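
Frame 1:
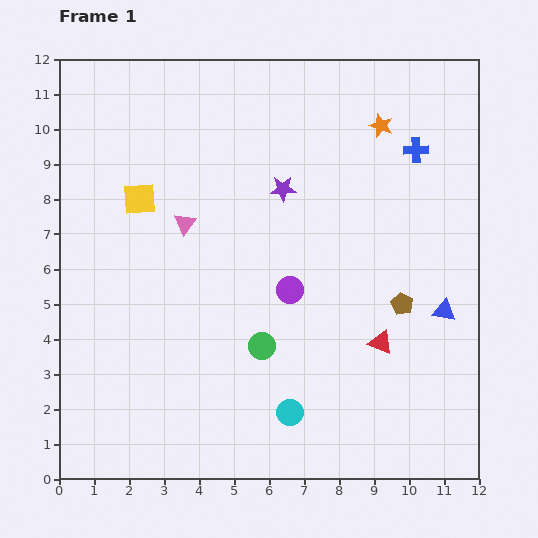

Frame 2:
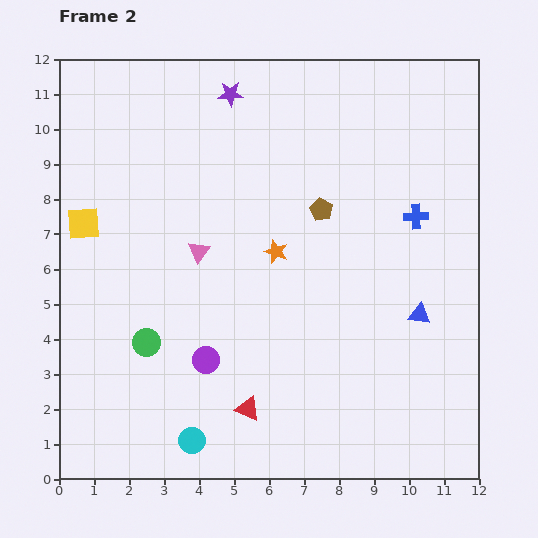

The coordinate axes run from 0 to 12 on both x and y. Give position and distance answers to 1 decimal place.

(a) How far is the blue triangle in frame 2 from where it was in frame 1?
0.7

The blue triangle moved from (11.0, 4.8) to (10.3, 4.7), a distance of √(0.7² + 0.1²) ≈ 0.7.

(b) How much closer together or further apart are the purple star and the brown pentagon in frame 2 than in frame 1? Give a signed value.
-0.5

Distance in frame 1: 4.7. Distance in frame 2: 4.2.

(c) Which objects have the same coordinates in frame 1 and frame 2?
none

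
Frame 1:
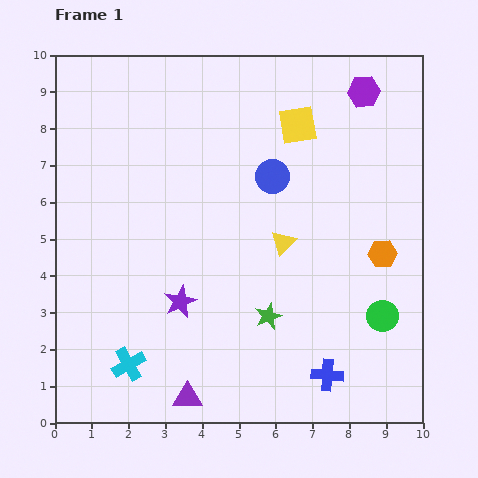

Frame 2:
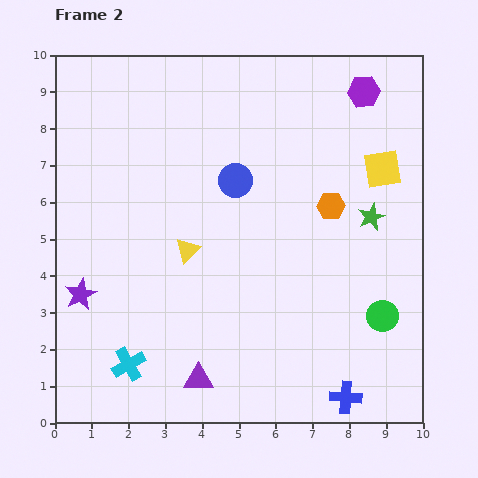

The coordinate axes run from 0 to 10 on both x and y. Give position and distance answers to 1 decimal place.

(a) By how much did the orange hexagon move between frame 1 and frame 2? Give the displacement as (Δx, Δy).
(-1.4, 1.3)

The orange hexagon was at (8.9, 4.6) in frame 1 and (7.5, 5.9) in frame 2.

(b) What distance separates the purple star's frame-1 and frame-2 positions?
2.7

The purple star moved from (3.4, 3.3) to (0.7, 3.5), a distance of √(2.7² + 0.2²) ≈ 2.7.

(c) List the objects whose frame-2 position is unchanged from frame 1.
the green circle, the cyan cross, the purple hexagon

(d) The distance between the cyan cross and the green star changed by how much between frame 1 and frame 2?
+3.7

Distance in frame 1: 4.0. Distance in frame 2: 7.7.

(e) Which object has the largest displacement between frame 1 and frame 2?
the green star

(moved 3.9; next 2.7)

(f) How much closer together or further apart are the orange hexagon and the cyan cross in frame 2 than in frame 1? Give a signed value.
-0.5

Distance in frame 1: 7.5. Distance in frame 2: 7.0.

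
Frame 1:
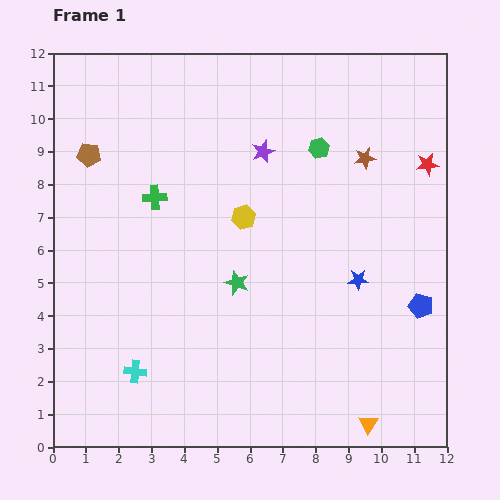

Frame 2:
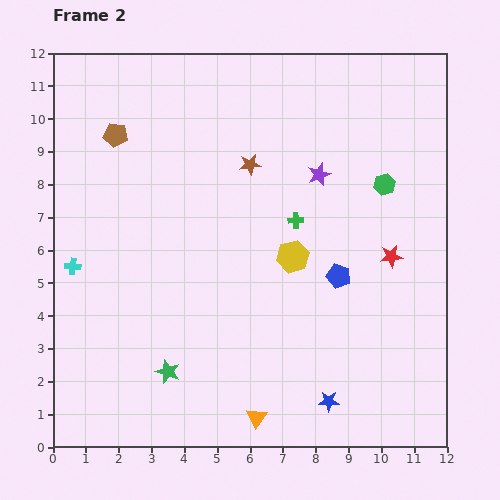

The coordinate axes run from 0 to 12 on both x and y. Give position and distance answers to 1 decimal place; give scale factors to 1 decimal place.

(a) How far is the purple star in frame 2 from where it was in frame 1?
1.8

The purple star moved from (6.4, 9.0) to (8.1, 8.3), a distance of √(1.7² + 0.7²) ≈ 1.8.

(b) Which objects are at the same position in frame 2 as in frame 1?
none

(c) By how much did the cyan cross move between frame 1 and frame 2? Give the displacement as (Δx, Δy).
(-1.9, 3.2)

The cyan cross was at (2.5, 2.3) in frame 1 and (0.6, 5.5) in frame 2.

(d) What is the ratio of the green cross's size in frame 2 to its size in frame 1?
0.6×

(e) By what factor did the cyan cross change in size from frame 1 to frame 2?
0.7×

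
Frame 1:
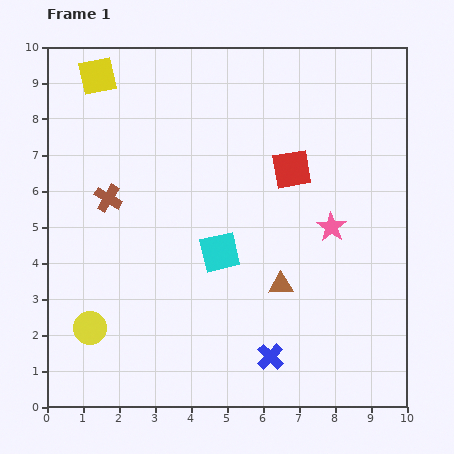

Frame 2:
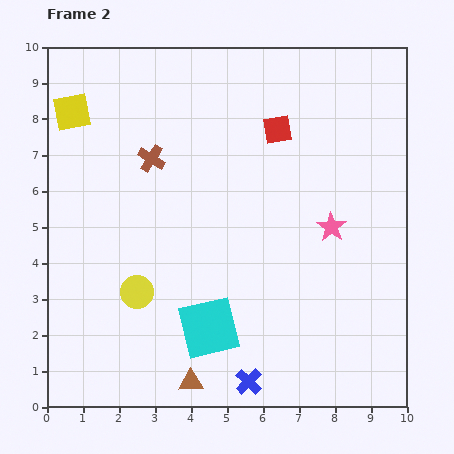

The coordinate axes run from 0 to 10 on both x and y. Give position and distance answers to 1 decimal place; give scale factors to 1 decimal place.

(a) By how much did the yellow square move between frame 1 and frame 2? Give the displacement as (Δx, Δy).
(-0.7, -1.0)

The yellow square was at (1.4, 9.2) in frame 1 and (0.7, 8.2) in frame 2.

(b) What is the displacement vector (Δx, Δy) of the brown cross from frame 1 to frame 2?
(1.2, 1.1)

The brown cross was at (1.7, 5.8) in frame 1 and (2.9, 6.9) in frame 2.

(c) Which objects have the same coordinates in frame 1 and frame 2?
the pink star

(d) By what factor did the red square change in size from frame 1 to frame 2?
0.7×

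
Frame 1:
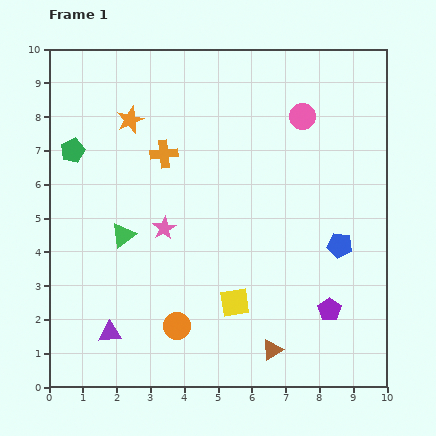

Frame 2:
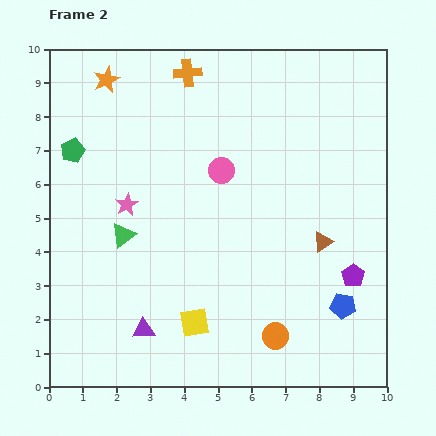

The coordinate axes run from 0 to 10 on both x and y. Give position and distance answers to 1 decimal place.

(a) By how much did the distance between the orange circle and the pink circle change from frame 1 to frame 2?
-2.0

Distance in frame 1: 7.2. Distance in frame 2: 5.2.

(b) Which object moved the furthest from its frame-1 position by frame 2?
the brown triangle

(moved 3.5; next 2.9)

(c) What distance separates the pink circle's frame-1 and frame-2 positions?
2.9

The pink circle moved from (7.5, 8.0) to (5.1, 6.4), a distance of √(2.4² + 1.6²) ≈ 2.9.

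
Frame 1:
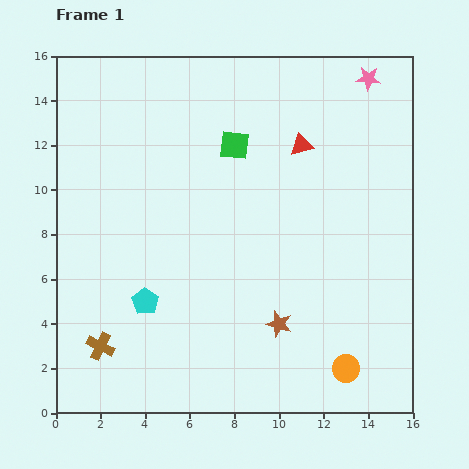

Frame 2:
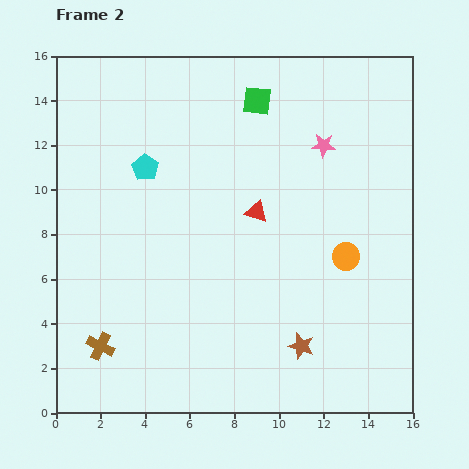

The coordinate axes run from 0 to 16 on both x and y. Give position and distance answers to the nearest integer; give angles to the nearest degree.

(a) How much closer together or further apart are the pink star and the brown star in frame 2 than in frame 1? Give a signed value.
-3

Distance in frame 1: 12. Distance in frame 2: 9.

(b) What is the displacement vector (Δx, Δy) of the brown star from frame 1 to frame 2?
(1, -1)

The brown star was at (10, 4) in frame 1 and (11, 3) in frame 2.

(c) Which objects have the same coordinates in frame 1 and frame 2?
the brown cross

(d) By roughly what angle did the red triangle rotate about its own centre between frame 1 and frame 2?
31° clockwise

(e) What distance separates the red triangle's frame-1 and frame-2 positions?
4

The red triangle moved from (11, 12) to (9, 9), a distance of √(2² + 3²) ≈ 4.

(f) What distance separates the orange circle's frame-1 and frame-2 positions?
5

The orange circle moved from (13, 2) to (13, 7), a distance of √(0² + 5²) ≈ 5.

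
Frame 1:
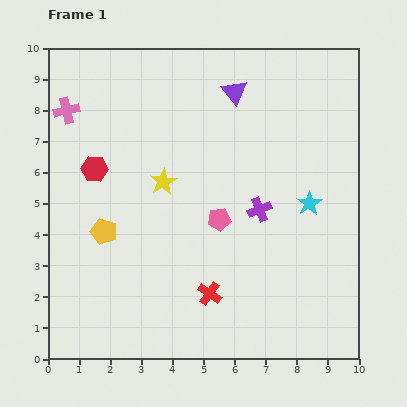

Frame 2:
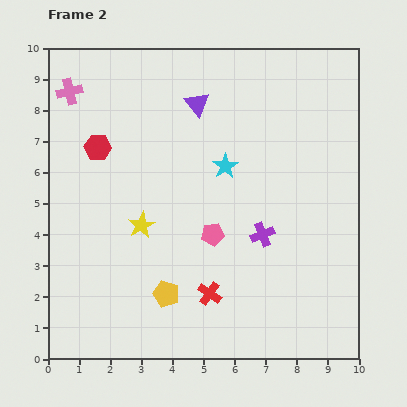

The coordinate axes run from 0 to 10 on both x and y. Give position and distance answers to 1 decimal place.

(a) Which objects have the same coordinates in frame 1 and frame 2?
the red cross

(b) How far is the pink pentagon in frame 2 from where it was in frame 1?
0.5

The pink pentagon moved from (5.5, 4.5) to (5.3, 4.0), a distance of √(0.2² + 0.5²) ≈ 0.5.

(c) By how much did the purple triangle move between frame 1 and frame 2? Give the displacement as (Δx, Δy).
(-1.2, -0.4)

The purple triangle was at (6.0, 8.6) in frame 1 and (4.8, 8.2) in frame 2.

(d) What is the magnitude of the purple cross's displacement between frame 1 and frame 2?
0.8

The purple cross moved from (6.8, 4.8) to (6.9, 4.0), a distance of √(0.1² + 0.8²) ≈ 0.8.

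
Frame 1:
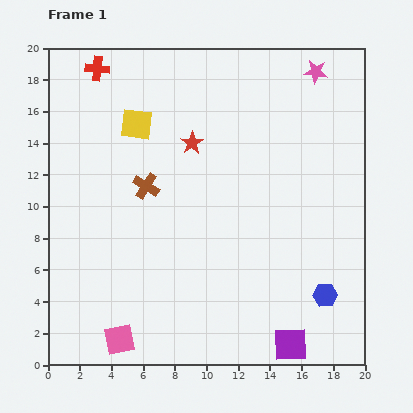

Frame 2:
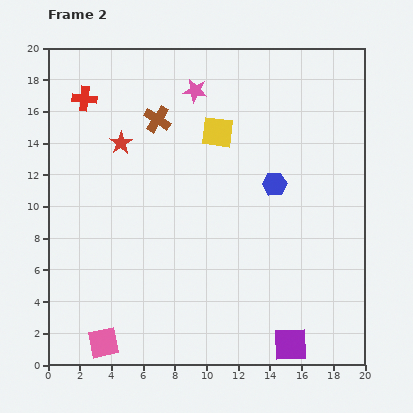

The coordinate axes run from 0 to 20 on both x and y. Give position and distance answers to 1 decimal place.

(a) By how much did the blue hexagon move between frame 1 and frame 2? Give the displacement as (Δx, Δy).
(-3.2, 7.0)

The blue hexagon was at (17.5, 4.4) in frame 1 and (14.3, 11.4) in frame 2.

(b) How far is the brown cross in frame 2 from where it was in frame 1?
4.3

The brown cross moved from (6.2, 11.3) to (6.9, 15.5), a distance of √(0.7² + 4.2²) ≈ 4.3.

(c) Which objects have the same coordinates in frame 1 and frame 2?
the purple square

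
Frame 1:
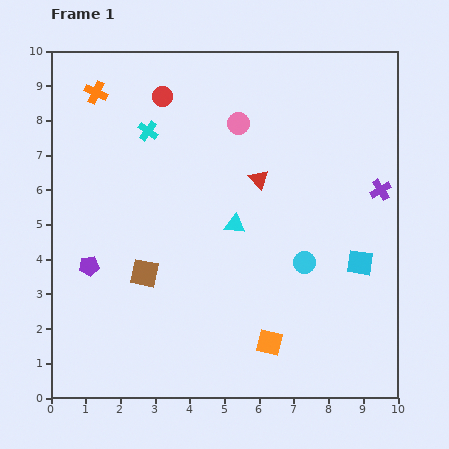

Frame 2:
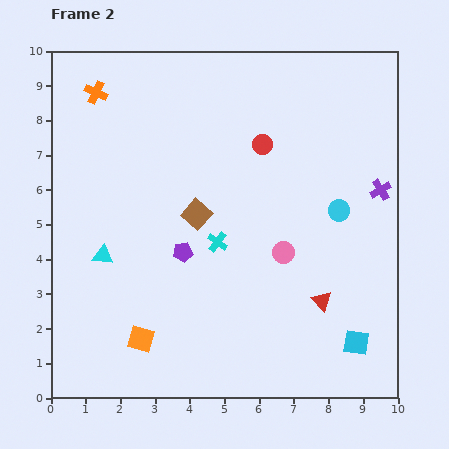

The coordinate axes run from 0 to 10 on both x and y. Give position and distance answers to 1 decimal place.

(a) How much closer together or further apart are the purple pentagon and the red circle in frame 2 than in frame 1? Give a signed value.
-1.4

Distance in frame 1: 5.3. Distance in frame 2: 3.9.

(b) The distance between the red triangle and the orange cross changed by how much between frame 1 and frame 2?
+3.5

Distance in frame 1: 5.3. Distance in frame 2: 8.8.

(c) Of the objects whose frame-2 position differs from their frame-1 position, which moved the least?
the cyan circle

(moved 1.8)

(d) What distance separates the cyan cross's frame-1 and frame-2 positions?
3.8

The cyan cross moved from (2.8, 7.7) to (4.8, 4.5), a distance of √(2.0² + 3.2²) ≈ 3.8.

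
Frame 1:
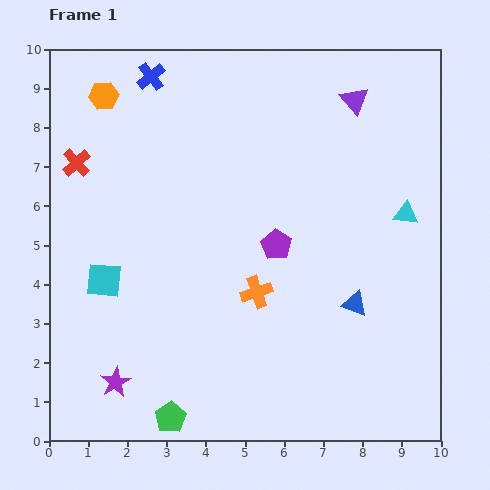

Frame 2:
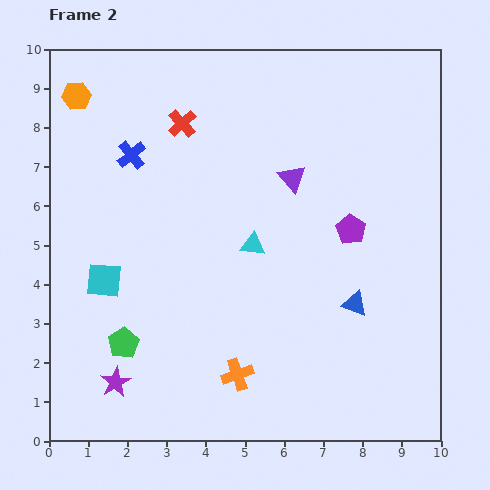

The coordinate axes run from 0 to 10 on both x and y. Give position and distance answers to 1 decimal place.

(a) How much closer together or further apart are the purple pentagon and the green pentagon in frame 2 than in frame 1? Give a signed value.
+1.3

Distance in frame 1: 5.2. Distance in frame 2: 6.5.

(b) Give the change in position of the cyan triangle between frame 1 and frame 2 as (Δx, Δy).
(-3.9, -0.8)

The cyan triangle was at (9.1, 5.8) in frame 1 and (5.2, 5.0) in frame 2.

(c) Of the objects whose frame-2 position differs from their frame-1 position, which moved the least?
the orange hexagon

(moved 0.7)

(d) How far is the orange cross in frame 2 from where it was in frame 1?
2.2

The orange cross moved from (5.3, 3.8) to (4.8, 1.7), a distance of √(0.5² + 2.1²) ≈ 2.2.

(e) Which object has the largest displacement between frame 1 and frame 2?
the cyan triangle

(moved 4.0; next 2.9)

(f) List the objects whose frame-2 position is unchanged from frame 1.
the blue triangle, the purple star, the cyan square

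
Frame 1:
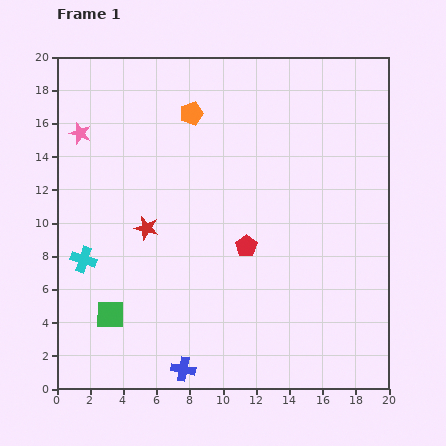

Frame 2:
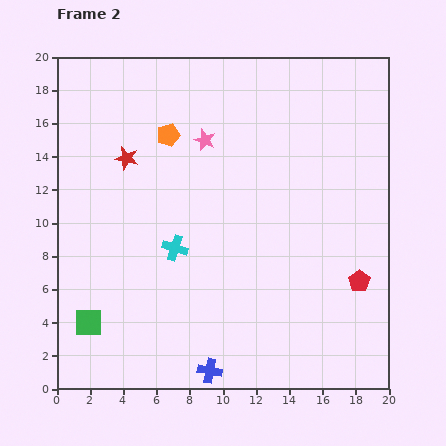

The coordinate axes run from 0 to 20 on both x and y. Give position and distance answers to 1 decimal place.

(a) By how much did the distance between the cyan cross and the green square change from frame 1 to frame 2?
+3.2

Distance in frame 1: 3.7. Distance in frame 2: 6.9.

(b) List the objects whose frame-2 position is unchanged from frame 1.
none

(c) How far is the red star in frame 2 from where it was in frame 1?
4.4

The red star moved from (5.4, 9.7) to (4.2, 13.9), a distance of √(1.2² + 4.2²) ≈ 4.4.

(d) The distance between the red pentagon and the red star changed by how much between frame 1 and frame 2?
+9.7

Distance in frame 1: 6.1. Distance in frame 2: 15.8.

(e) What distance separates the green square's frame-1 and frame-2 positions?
1.4

The green square moved from (3.2, 4.5) to (1.9, 4.0), a distance of √(1.3² + 0.5²) ≈ 1.4.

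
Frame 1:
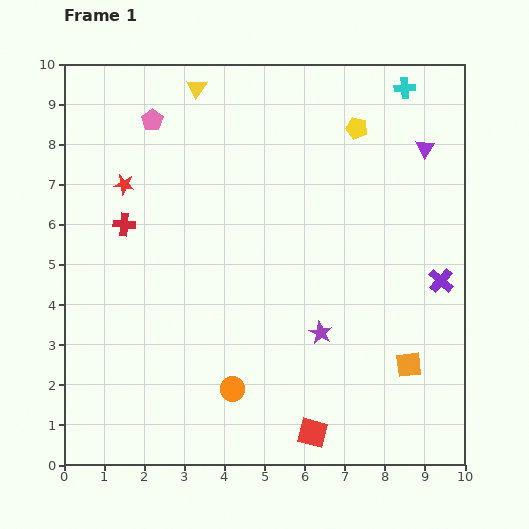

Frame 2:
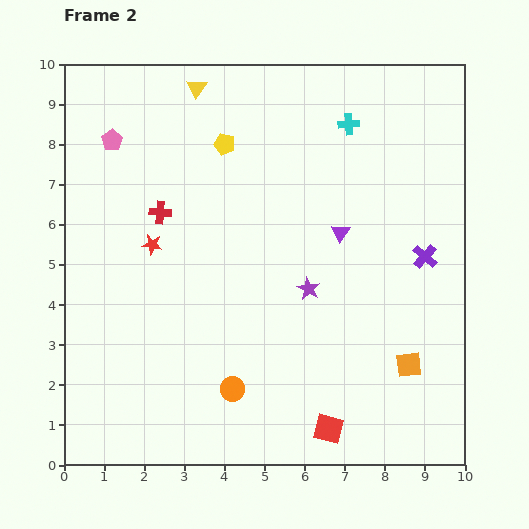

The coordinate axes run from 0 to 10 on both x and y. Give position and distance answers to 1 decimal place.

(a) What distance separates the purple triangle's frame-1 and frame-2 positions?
3.0

The purple triangle moved from (9.0, 7.9) to (6.9, 5.8), a distance of √(2.1² + 2.1²) ≈ 3.0.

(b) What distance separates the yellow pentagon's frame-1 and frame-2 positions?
3.3

The yellow pentagon moved from (7.3, 8.4) to (4.0, 8.0), a distance of √(3.3² + 0.4²) ≈ 3.3.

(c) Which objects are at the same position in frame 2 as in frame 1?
the orange circle, the yellow triangle, the orange square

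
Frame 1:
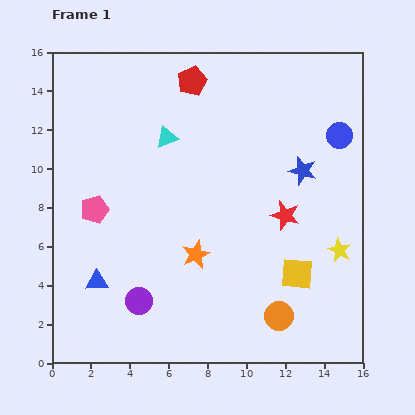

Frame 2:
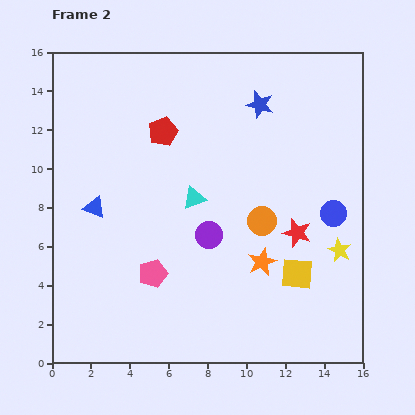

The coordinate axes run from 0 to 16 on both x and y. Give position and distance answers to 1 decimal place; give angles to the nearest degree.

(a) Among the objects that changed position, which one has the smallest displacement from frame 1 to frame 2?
the red star

(moved 1.1)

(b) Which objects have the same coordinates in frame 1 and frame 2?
the yellow square, the yellow star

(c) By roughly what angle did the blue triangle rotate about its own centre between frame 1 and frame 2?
23° clockwise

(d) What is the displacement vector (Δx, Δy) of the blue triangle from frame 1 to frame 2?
(-0.1, 3.8)

The blue triangle was at (2.3, 4.2) in frame 1 and (2.2, 8.0) in frame 2.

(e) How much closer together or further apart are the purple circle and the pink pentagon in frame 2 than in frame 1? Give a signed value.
-1.7

Distance in frame 1: 5.2. Distance in frame 2: 3.5.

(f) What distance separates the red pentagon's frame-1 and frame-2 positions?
3.0

The red pentagon moved from (7.2, 14.5) to (5.7, 11.9), a distance of √(1.5² + 2.6²) ≈ 3.0.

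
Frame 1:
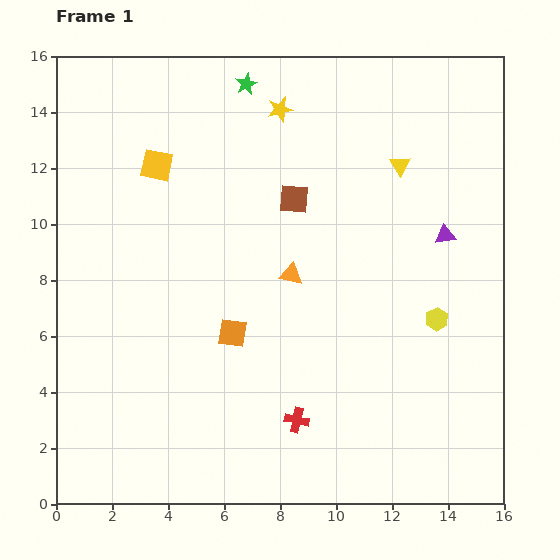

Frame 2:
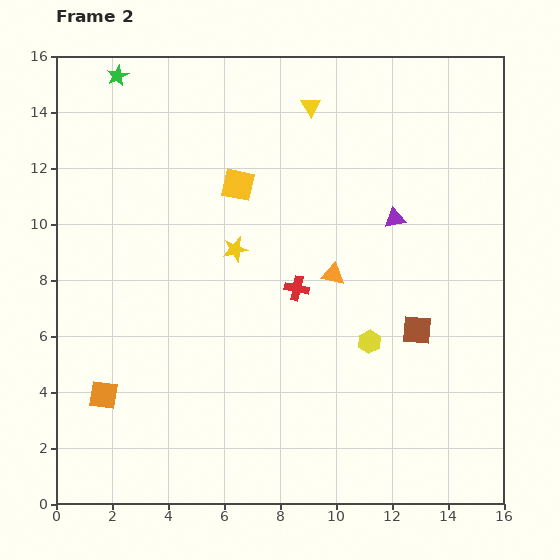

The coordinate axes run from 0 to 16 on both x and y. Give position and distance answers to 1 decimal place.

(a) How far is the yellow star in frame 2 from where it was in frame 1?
5.2

The yellow star moved from (8.0, 14.1) to (6.4, 9.1), a distance of √(1.6² + 5.0²) ≈ 5.2.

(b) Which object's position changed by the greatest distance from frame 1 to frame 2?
the brown square

(moved 6.4; next 5.2)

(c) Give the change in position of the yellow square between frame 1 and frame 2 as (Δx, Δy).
(2.9, -0.7)

The yellow square was at (3.6, 12.1) in frame 1 and (6.5, 11.4) in frame 2.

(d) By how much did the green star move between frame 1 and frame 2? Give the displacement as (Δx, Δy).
(-4.6, 0.3)

The green star was at (6.8, 15.0) in frame 1 and (2.2, 15.3) in frame 2.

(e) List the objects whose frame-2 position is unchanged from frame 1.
none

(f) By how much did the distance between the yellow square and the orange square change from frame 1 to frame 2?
+2.3

Distance in frame 1: 6.6. Distance in frame 2: 8.9.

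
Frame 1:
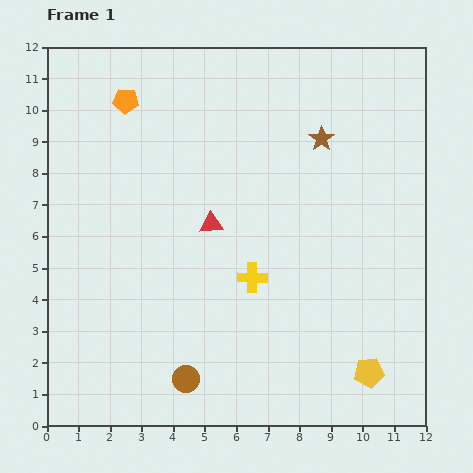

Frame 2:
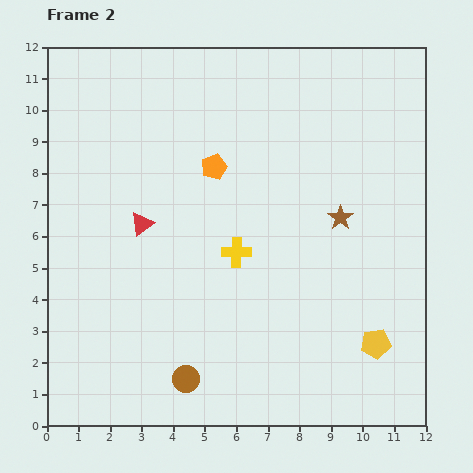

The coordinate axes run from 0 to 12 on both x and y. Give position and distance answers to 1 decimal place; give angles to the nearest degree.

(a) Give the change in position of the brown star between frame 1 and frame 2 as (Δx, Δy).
(0.6, -2.5)

The brown star was at (8.7, 9.1) in frame 1 and (9.3, 6.6) in frame 2.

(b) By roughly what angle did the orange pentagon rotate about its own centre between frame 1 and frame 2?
27° counter-clockwise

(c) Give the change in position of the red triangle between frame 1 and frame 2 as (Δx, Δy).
(-2.2, 0.0)

The red triangle was at (5.2, 6.4) in frame 1 and (3.0, 6.4) in frame 2.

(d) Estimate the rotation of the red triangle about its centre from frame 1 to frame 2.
33° counter-clockwise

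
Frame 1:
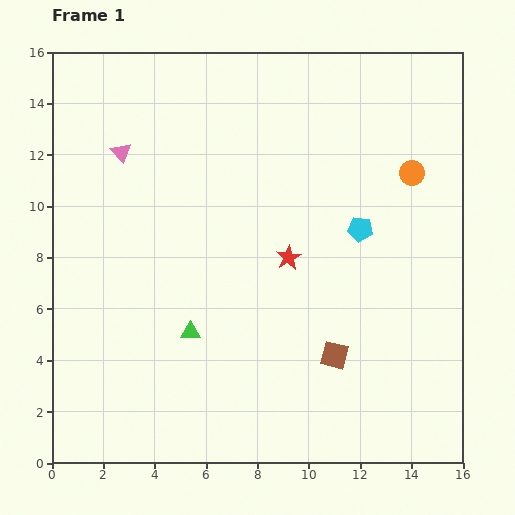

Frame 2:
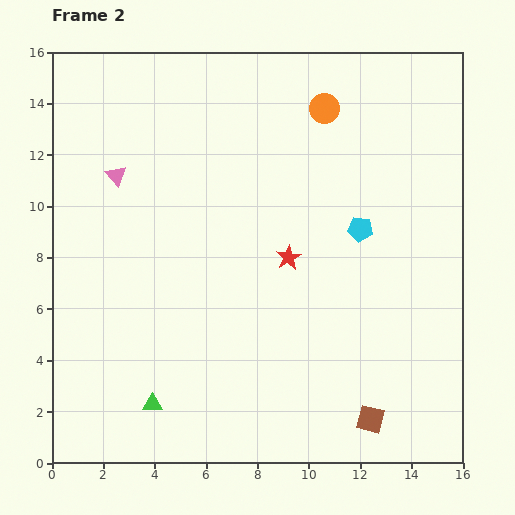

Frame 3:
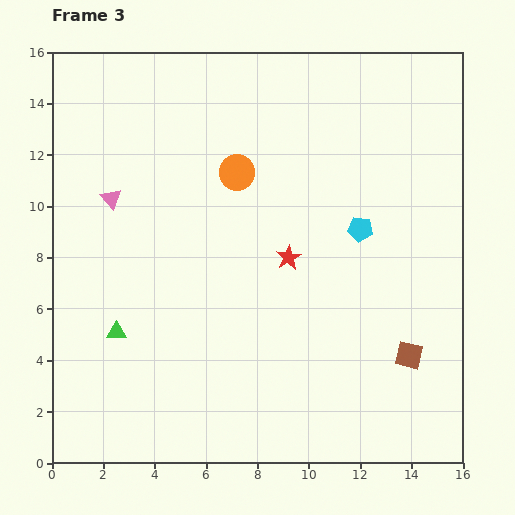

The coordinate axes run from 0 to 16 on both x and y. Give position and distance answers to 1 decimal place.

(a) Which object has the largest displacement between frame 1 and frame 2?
the orange circle

(moved 4.2; next 3.2)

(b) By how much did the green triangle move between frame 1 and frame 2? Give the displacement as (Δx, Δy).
(-1.5, -2.8)

The green triangle was at (5.4, 5.1) in frame 1 and (3.9, 2.3) in frame 2.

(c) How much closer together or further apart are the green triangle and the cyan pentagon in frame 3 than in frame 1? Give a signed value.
+2.6

Distance in frame 1: 7.7. Distance in frame 3: 10.3.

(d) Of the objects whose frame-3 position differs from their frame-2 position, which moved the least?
the pink triangle

(moved 0.9)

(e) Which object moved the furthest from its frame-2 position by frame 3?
the orange circle

(moved 4.2; next 3.1)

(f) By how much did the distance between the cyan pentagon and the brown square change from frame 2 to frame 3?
-2.1

Distance in frame 2: 7.4. Distance in frame 3: 5.3.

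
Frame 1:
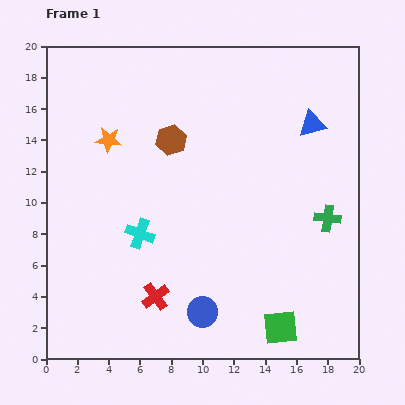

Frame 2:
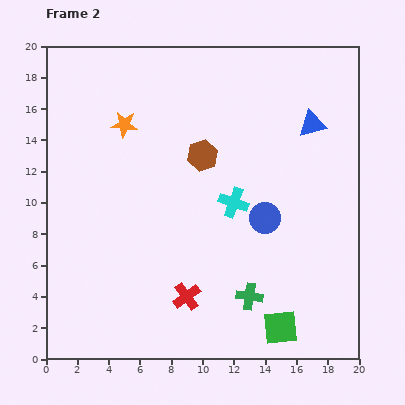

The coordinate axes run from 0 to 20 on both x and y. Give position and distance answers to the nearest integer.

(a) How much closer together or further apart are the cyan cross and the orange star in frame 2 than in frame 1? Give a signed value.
+3

Distance in frame 1: 6. Distance in frame 2: 9.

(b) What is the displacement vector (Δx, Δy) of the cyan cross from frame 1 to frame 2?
(6, 2)

The cyan cross was at (6, 8) in frame 1 and (12, 10) in frame 2.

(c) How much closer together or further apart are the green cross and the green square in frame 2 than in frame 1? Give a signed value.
-5

Distance in frame 1: 8. Distance in frame 2: 3.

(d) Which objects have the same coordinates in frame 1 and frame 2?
the green square, the blue triangle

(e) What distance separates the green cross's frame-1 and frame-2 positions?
7

The green cross moved from (18, 9) to (13, 4), a distance of √(5² + 5²) ≈ 7.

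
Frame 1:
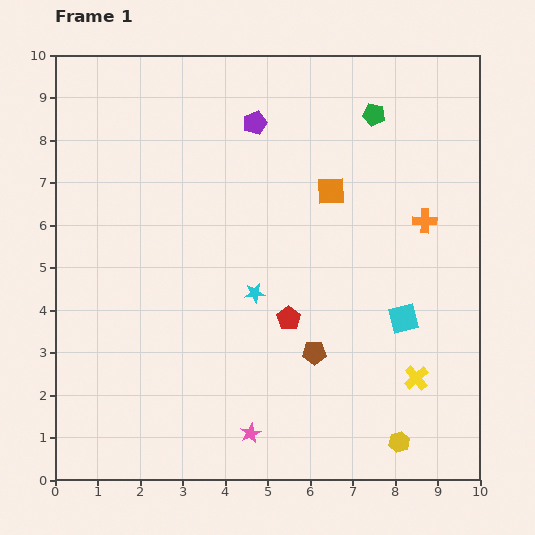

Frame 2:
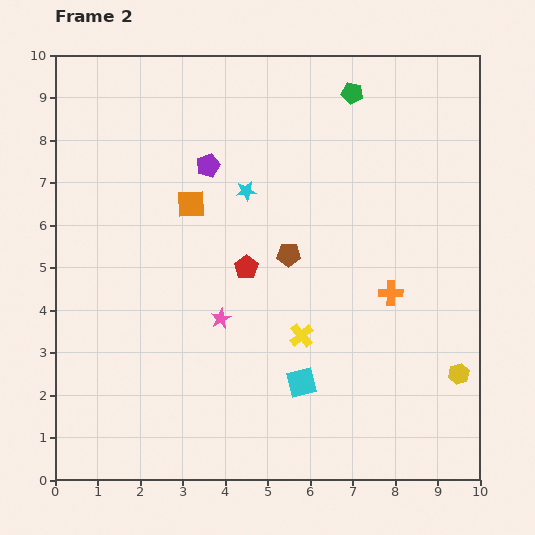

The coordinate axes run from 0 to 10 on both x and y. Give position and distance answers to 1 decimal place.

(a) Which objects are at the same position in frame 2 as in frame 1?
none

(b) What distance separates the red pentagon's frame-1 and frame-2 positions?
1.6

The red pentagon moved from (5.5, 3.8) to (4.5, 5.0), a distance of √(1.0² + 1.2²) ≈ 1.6.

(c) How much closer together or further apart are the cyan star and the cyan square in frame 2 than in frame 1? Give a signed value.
+1.1

Distance in frame 1: 3.6. Distance in frame 2: 4.7.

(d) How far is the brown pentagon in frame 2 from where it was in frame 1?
2.4

The brown pentagon moved from (6.1, 3.0) to (5.5, 5.3), a distance of √(0.6² + 2.3²) ≈ 2.4.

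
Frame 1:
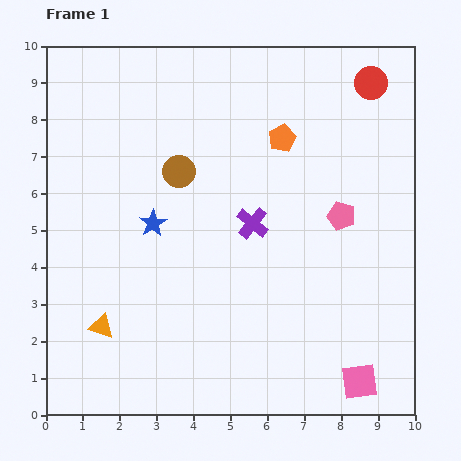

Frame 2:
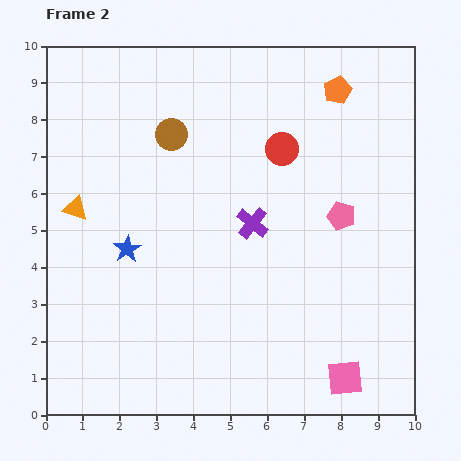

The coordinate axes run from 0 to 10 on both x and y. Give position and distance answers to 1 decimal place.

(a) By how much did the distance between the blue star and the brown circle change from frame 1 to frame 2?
+1.7

Distance in frame 1: 1.6. Distance in frame 2: 3.3.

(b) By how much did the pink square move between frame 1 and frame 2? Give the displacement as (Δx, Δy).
(-0.4, 0.1)

The pink square was at (8.5, 0.9) in frame 1 and (8.1, 1.0) in frame 2.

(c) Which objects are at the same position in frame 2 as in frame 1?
the purple cross, the pink pentagon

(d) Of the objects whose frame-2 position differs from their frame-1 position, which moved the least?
the pink square

(moved 0.4)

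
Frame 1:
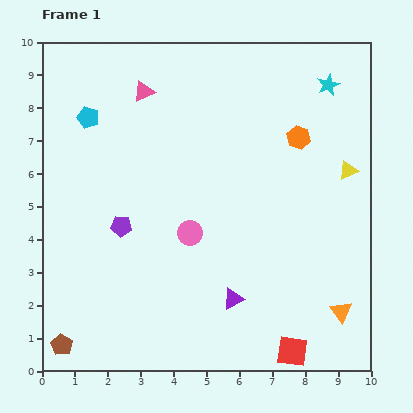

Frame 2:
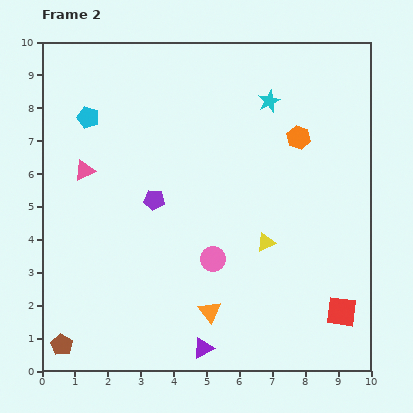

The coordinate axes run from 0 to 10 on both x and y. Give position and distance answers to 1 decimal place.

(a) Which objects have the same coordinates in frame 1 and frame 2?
the cyan pentagon, the orange hexagon, the brown pentagon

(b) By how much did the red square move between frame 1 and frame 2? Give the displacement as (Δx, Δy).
(1.5, 1.2)

The red square was at (7.6, 0.6) in frame 1 and (9.1, 1.8) in frame 2.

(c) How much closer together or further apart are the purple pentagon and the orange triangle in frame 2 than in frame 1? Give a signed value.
-3.4

Distance in frame 1: 7.2. Distance in frame 2: 3.8.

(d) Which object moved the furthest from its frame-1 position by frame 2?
the orange triangle

(moved 4.0; next 3.3)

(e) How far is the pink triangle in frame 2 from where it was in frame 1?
3.0

The pink triangle moved from (3.1, 8.5) to (1.3, 6.1), a distance of √(1.8² + 2.4²) ≈ 3.0.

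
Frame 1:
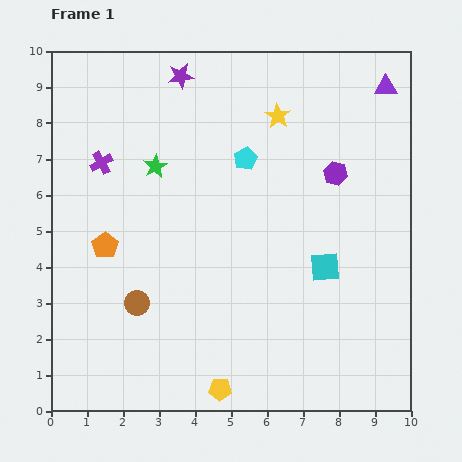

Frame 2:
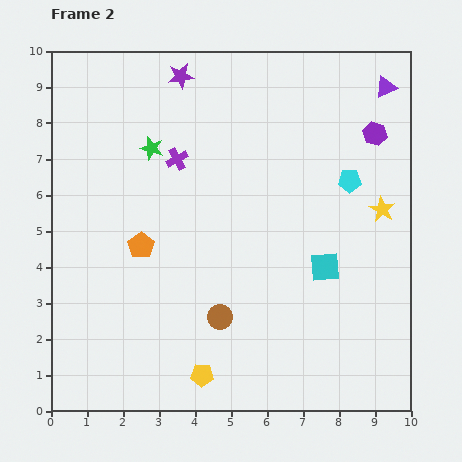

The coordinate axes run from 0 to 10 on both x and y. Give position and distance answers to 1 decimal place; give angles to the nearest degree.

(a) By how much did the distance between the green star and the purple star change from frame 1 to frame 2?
-0.4

Distance in frame 1: 2.6. Distance in frame 2: 2.2.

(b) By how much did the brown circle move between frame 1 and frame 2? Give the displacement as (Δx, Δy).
(2.3, -0.4)

The brown circle was at (2.4, 3.0) in frame 1 and (4.7, 2.6) in frame 2.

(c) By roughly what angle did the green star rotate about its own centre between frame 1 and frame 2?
27° counter-clockwise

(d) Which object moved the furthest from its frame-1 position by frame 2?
the yellow star

(moved 3.9; next 3.0)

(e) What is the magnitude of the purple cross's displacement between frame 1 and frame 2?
2.1

The purple cross moved from (1.4, 6.9) to (3.5, 7.0), a distance of √(2.1² + 0.1²) ≈ 2.1.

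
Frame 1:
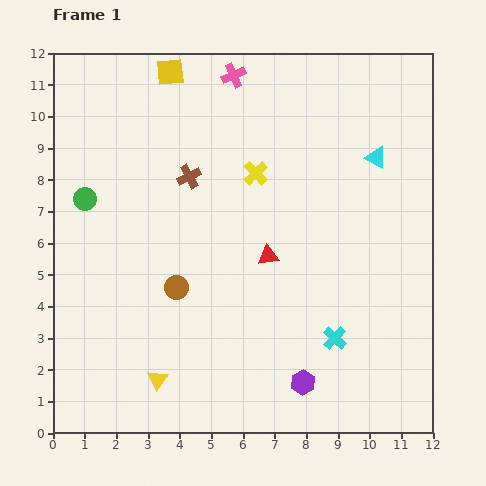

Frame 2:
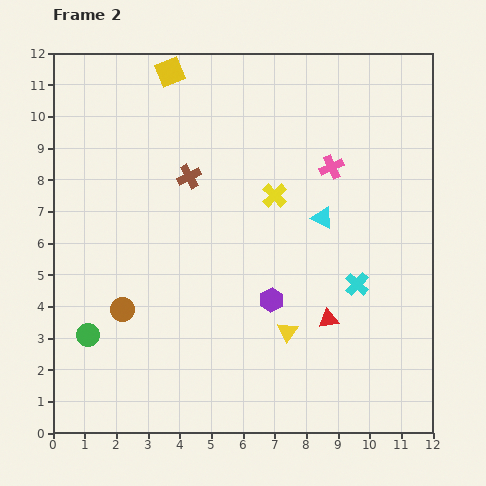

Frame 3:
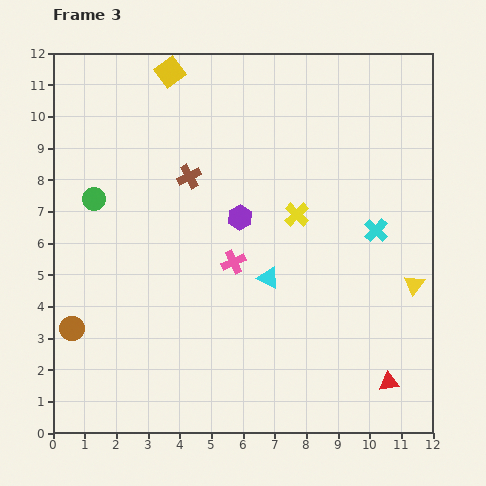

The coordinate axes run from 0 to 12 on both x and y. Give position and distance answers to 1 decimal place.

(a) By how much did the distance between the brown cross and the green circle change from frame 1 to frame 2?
+2.5

Distance in frame 1: 3.4. Distance in frame 2: 5.9.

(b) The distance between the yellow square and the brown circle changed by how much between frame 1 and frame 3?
+1.9

Distance in frame 1: 6.8. Distance in frame 3: 8.7.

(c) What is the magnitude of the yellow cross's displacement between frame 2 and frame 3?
0.9

The yellow cross moved from (7.0, 7.5) to (7.7, 6.9), a distance of √(0.7² + 0.6²) ≈ 0.9.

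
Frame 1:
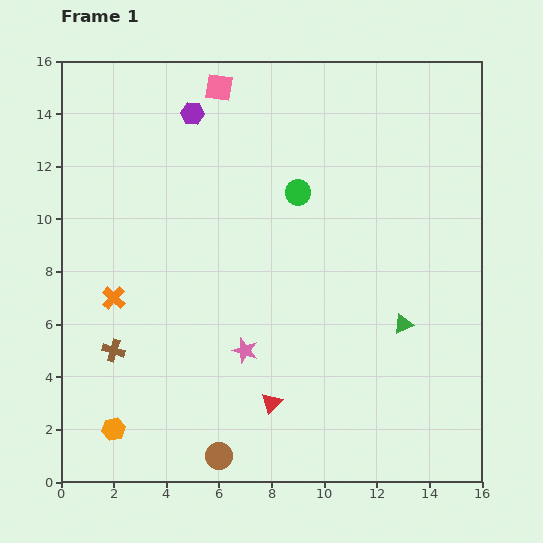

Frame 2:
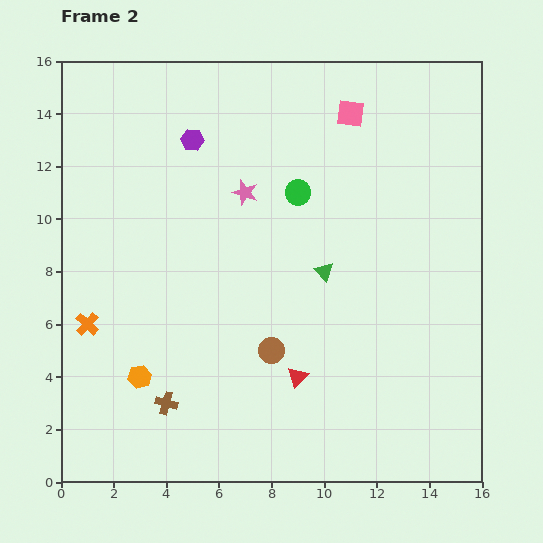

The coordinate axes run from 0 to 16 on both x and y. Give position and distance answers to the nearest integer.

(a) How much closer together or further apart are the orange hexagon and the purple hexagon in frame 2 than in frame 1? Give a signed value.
-3

Distance in frame 1: 12. Distance in frame 2: 9.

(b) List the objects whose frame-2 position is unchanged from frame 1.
the green circle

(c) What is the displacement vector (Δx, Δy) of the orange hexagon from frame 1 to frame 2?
(1, 2)

The orange hexagon was at (2, 2) in frame 1 and (3, 4) in frame 2.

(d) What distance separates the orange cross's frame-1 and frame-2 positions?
1

The orange cross moved from (2, 7) to (1, 6), a distance of √(1² + 1²) ≈ 1.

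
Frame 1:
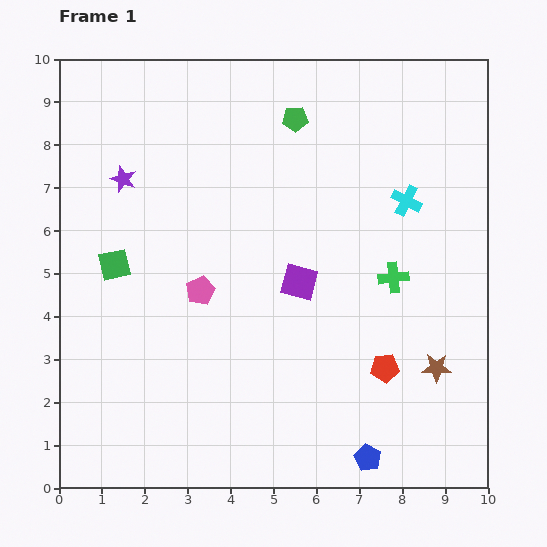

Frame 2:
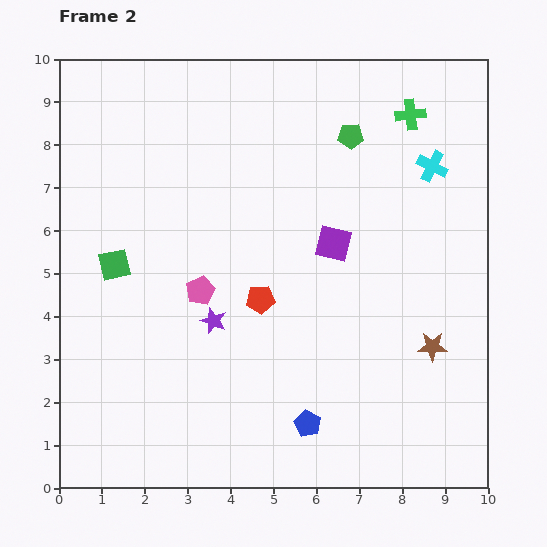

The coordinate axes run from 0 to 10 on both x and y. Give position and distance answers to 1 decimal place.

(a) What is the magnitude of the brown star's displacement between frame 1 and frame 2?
0.5

The brown star moved from (8.8, 2.8) to (8.7, 3.3), a distance of √(0.1² + 0.5²) ≈ 0.5.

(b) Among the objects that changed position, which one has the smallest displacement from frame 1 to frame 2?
the brown star

(moved 0.5)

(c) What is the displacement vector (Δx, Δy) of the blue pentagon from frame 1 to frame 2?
(-1.4, 0.8)

The blue pentagon was at (7.2, 0.7) in frame 1 and (5.8, 1.5) in frame 2.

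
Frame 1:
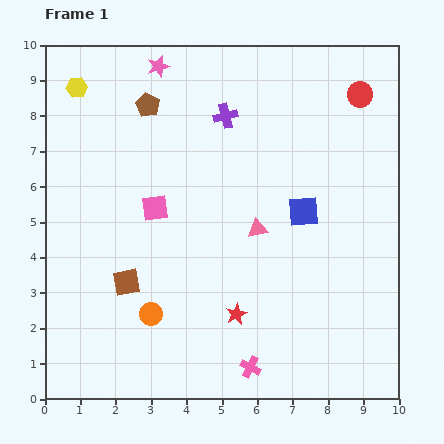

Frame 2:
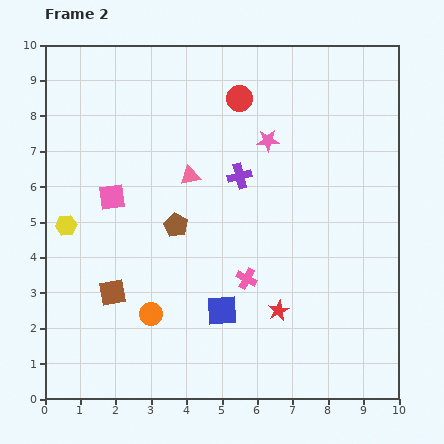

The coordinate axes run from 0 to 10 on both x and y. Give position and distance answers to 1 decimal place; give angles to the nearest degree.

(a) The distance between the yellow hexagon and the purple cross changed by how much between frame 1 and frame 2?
+0.8

Distance in frame 1: 4.3. Distance in frame 2: 5.1.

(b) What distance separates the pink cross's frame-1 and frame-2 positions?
2.5

The pink cross moved from (5.8, 0.9) to (5.7, 3.4), a distance of √(0.1² + 2.5²) ≈ 2.5.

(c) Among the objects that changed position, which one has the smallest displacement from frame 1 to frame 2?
the brown square

(moved 0.5)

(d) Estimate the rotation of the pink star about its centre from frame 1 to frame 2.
15° clockwise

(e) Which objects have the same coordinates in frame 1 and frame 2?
the orange circle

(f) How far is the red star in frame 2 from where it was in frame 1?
1.2

The red star moved from (5.4, 2.4) to (6.6, 2.5), a distance of √(1.2² + 0.1²) ≈ 1.2.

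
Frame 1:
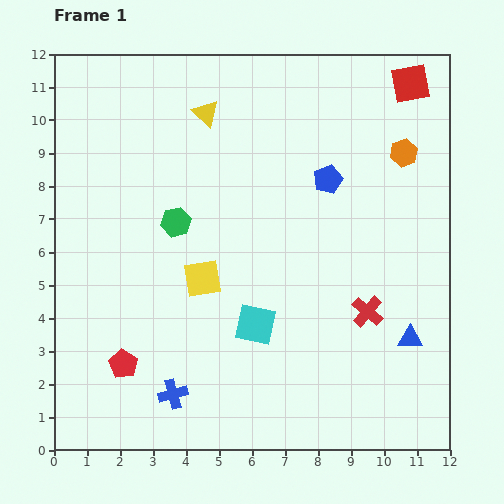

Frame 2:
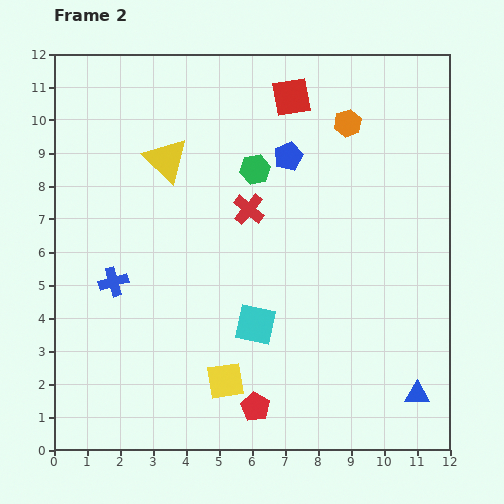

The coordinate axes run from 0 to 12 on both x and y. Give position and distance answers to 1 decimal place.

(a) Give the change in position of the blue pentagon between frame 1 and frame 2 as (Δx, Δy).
(-1.2, 0.7)

The blue pentagon was at (8.3, 8.2) in frame 1 and (7.1, 8.9) in frame 2.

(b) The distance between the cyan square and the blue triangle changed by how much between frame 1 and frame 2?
+0.6

Distance in frame 1: 4.7. Distance in frame 2: 5.3.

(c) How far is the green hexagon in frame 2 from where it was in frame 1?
2.9

The green hexagon moved from (3.7, 6.9) to (6.1, 8.5), a distance of √(2.4² + 1.6²) ≈ 2.9.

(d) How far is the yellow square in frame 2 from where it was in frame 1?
3.2

The yellow square moved from (4.5, 5.2) to (5.2, 2.1), a distance of √(0.7² + 3.1²) ≈ 3.2.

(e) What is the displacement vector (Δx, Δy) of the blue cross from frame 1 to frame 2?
(-1.8, 3.4)

The blue cross was at (3.6, 1.7) in frame 1 and (1.8, 5.1) in frame 2.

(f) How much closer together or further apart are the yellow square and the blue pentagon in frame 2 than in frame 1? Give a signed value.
+2.3

Distance in frame 1: 4.8. Distance in frame 2: 7.1.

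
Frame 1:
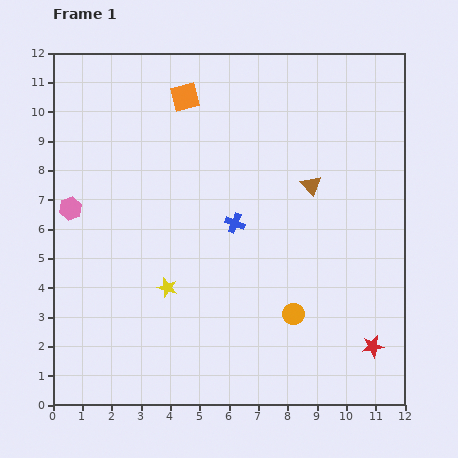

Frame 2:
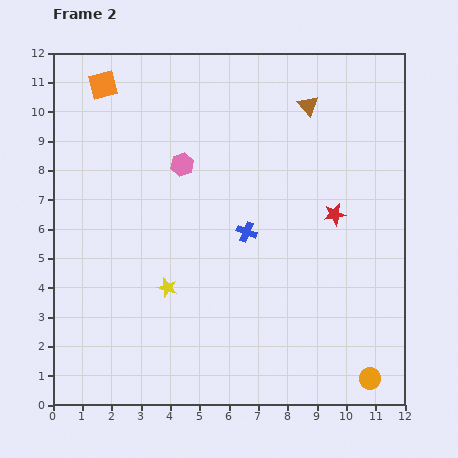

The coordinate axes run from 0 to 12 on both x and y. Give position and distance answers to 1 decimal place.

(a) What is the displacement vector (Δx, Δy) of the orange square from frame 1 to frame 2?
(-2.8, 0.4)

The orange square was at (4.5, 10.5) in frame 1 and (1.7, 10.9) in frame 2.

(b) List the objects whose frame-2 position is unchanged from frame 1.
the yellow star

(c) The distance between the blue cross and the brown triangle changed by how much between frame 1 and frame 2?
+1.9

Distance in frame 1: 2.9. Distance in frame 2: 4.8.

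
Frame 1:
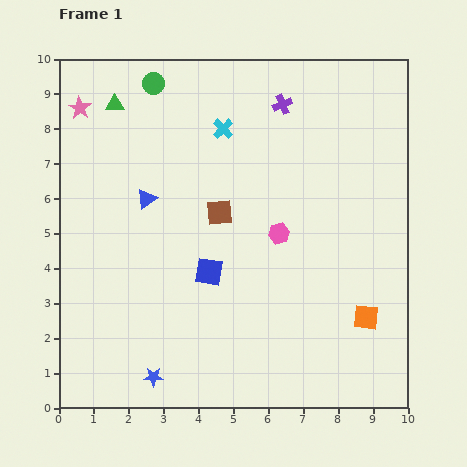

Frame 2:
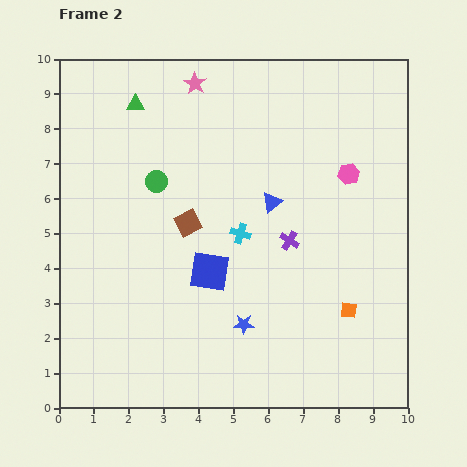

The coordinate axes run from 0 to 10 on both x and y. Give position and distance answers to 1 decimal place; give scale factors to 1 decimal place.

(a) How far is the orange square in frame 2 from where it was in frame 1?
0.5

The orange square moved from (8.8, 2.6) to (8.3, 2.8), a distance of √(0.5² + 0.2²) ≈ 0.5.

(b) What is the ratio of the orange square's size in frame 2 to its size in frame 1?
0.6×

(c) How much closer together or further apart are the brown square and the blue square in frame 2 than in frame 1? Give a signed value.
-0.2

Distance in frame 1: 1.7. Distance in frame 2: 1.5.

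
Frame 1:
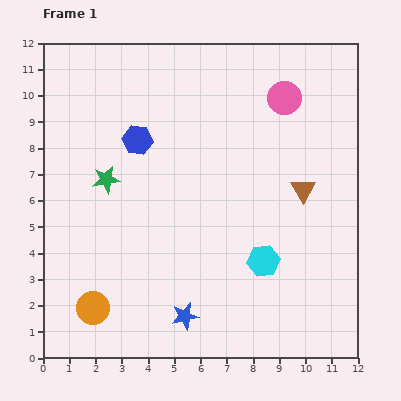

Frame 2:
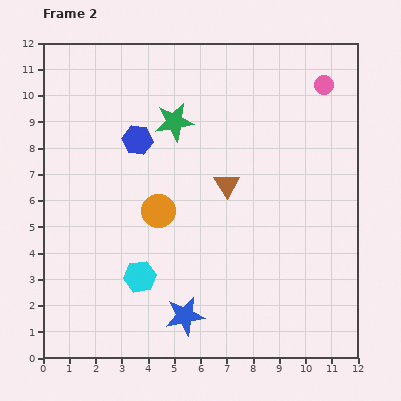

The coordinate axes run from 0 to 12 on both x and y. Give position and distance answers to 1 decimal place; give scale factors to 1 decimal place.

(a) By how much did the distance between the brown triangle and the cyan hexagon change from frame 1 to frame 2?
+1.7

Distance in frame 1: 3.1. Distance in frame 2: 4.8.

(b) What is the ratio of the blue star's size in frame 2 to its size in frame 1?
1.4×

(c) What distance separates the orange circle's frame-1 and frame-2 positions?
4.5

The orange circle moved from (1.9, 1.9) to (4.4, 5.6), a distance of √(2.5² + 3.7²) ≈ 4.5.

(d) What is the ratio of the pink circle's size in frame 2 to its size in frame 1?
0.6×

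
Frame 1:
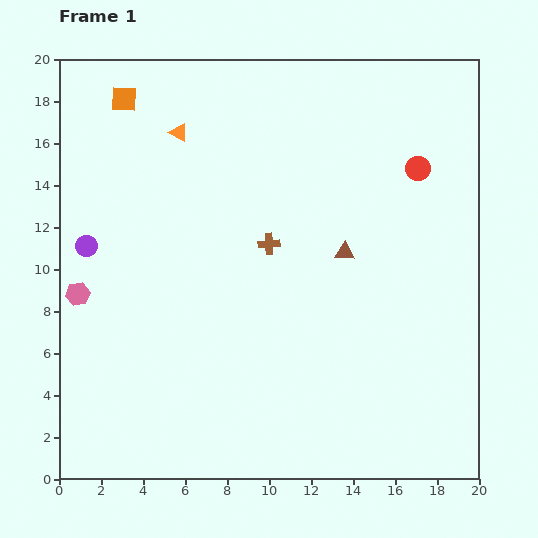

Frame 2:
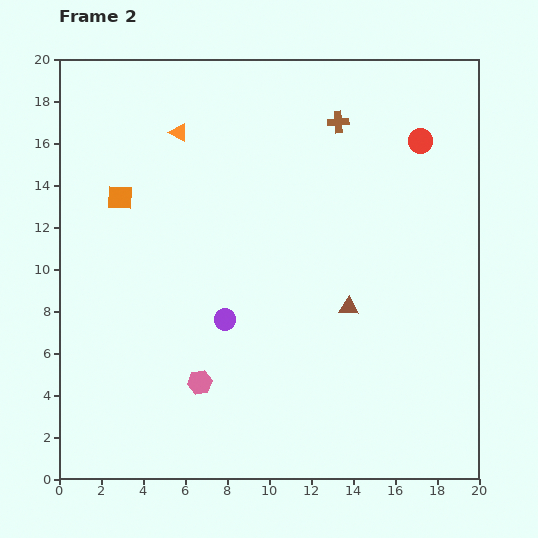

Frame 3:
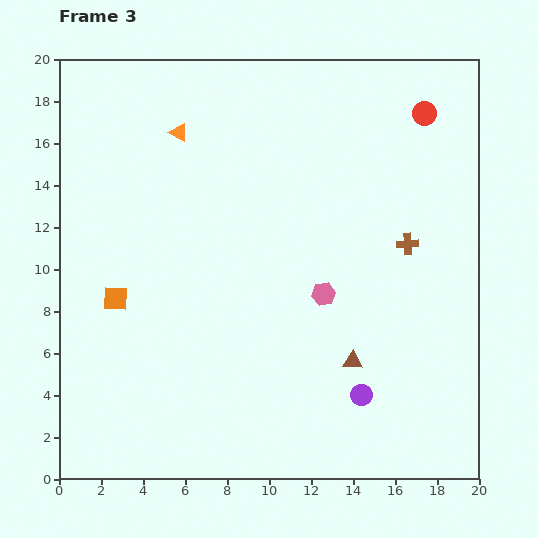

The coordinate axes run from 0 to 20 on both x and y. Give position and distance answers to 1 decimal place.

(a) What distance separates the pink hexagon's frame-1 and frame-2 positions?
7.2

The pink hexagon moved from (0.9, 8.8) to (6.7, 4.6), a distance of √(5.8² + 4.2²) ≈ 7.2.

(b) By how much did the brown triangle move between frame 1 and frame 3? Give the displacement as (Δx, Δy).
(0.4, -5.2)

The brown triangle was at (13.6, 10.8) in frame 1 and (14.0, 5.6) in frame 3.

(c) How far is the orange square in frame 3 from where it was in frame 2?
4.8

The orange square moved from (2.9, 13.4) to (2.7, 8.6), a distance of √(0.2² + 4.8²) ≈ 4.8.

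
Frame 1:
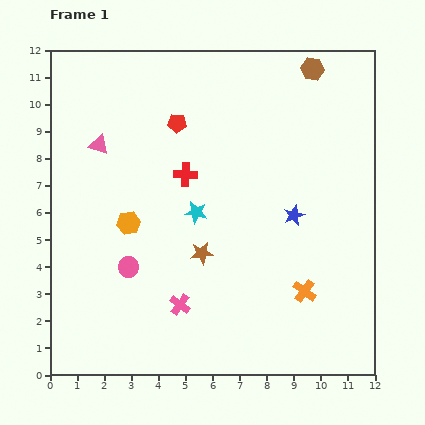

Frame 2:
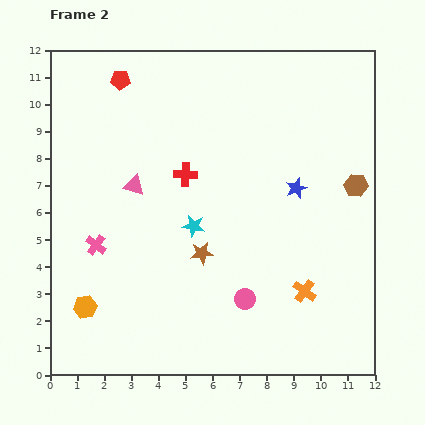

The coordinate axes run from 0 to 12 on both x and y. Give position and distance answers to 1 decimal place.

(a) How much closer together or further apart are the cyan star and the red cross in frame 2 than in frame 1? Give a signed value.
+0.4

Distance in frame 1: 1.5. Distance in frame 2: 1.9.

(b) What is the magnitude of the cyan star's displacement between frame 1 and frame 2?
0.5

The cyan star moved from (5.4, 6.0) to (5.3, 5.5), a distance of √(0.1² + 0.5²) ≈ 0.5.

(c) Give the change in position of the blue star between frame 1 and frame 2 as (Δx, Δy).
(0.1, 1.0)

The blue star was at (9.0, 5.9) in frame 1 and (9.1, 6.9) in frame 2.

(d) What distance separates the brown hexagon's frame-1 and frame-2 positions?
4.6

The brown hexagon moved from (9.7, 11.3) to (11.3, 7.0), a distance of √(1.6² + 4.3²) ≈ 4.6.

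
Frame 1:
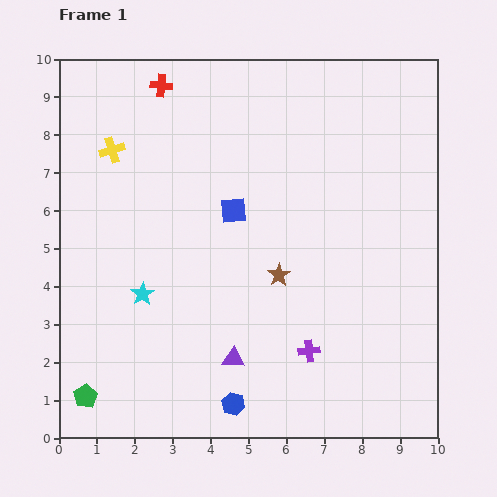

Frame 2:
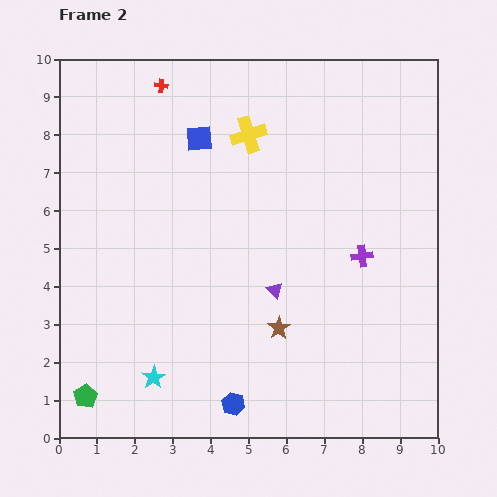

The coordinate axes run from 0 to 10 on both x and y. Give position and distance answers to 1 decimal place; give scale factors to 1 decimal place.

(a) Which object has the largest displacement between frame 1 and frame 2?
the yellow cross

(moved 3.6; next 2.9)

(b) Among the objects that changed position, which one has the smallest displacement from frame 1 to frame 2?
the brown star

(moved 1.4)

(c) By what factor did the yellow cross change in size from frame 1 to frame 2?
1.5×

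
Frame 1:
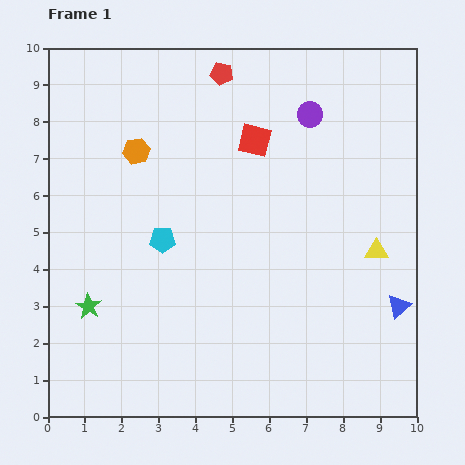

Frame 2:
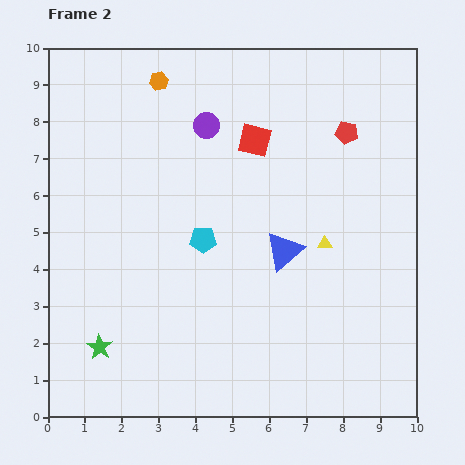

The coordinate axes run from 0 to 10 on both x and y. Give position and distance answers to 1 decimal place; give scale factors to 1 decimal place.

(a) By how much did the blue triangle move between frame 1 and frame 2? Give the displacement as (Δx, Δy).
(-3.1, 1.5)

The blue triangle was at (9.5, 3.0) in frame 1 and (6.4, 4.5) in frame 2.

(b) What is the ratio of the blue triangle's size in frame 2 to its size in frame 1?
1.7×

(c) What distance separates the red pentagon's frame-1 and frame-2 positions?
3.8

The red pentagon moved from (4.7, 9.3) to (8.1, 7.7), a distance of √(3.4² + 1.6²) ≈ 3.8.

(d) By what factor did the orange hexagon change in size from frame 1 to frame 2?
0.7×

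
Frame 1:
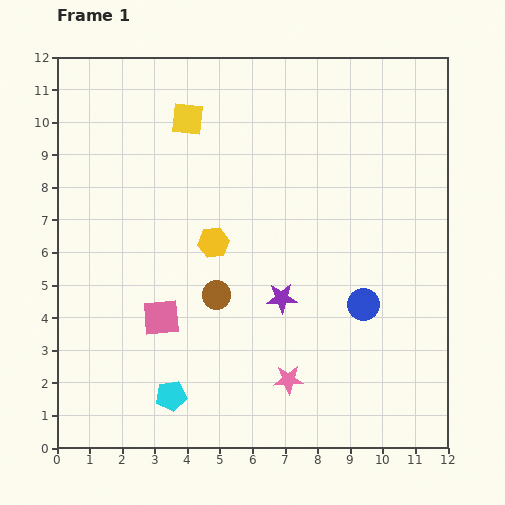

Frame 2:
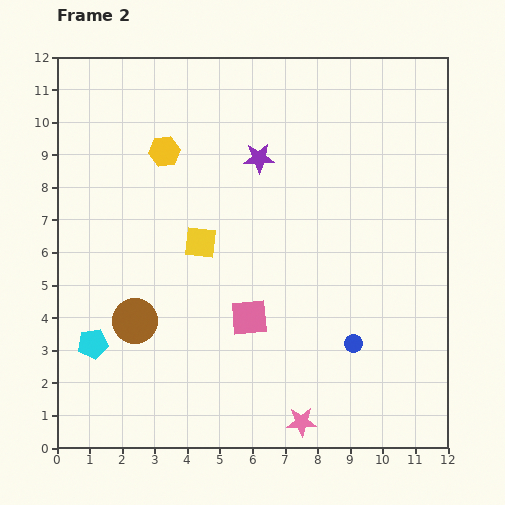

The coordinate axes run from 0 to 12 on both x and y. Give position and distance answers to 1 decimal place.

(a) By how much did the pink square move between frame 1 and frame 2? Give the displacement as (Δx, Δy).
(2.7, 0.0)

The pink square was at (3.2, 4.0) in frame 1 and (5.9, 4.0) in frame 2.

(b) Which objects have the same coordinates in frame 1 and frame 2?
none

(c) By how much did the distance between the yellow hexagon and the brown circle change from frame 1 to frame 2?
+3.7

Distance in frame 1: 1.6. Distance in frame 2: 5.3.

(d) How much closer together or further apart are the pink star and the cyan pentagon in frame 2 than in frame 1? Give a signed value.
+3.2

Distance in frame 1: 3.6. Distance in frame 2: 6.8.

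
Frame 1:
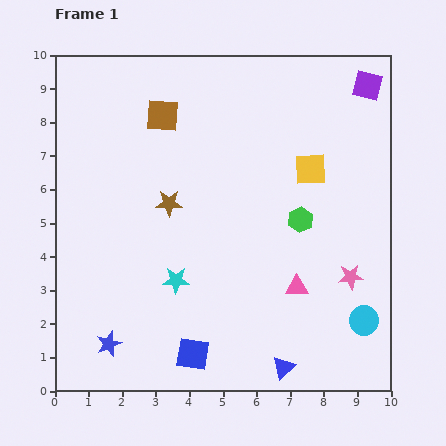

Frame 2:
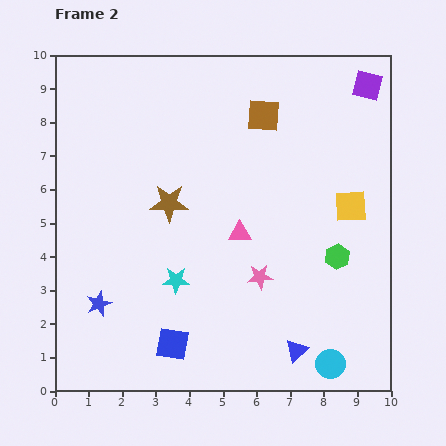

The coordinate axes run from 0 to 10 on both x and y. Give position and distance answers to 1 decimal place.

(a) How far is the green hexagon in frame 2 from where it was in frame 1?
1.6

The green hexagon moved from (7.3, 5.1) to (8.4, 4.0), a distance of √(1.1² + 1.1²) ≈ 1.6.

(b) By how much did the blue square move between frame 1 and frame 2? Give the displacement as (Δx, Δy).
(-0.6, 0.3)

The blue square was at (4.1, 1.1) in frame 1 and (3.5, 1.4) in frame 2.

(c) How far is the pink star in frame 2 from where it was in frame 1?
2.7

The pink star moved from (8.8, 3.4) to (6.1, 3.4), a distance of √(2.7² + 0.0²) ≈ 2.7.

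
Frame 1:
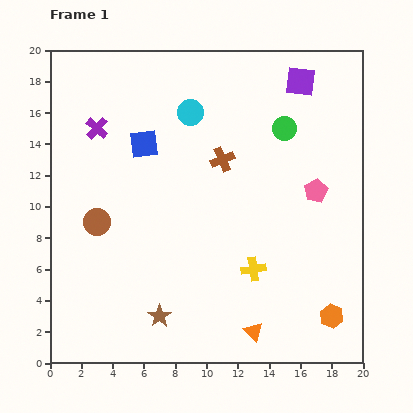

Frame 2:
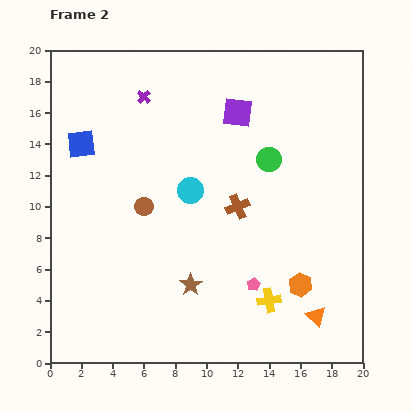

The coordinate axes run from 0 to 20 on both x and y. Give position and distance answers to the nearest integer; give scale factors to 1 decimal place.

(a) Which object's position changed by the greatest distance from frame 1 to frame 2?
the pink pentagon

(moved 7; next 5)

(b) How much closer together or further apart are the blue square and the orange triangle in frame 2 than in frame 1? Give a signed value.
+5

Distance in frame 1: 14. Distance in frame 2: 19.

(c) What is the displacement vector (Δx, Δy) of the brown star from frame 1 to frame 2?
(2, 2)

The brown star was at (7, 3) in frame 1 and (9, 5) in frame 2.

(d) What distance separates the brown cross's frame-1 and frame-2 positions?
3

The brown cross moved from (11, 13) to (12, 10), a distance of √(1² + 3²) ≈ 3.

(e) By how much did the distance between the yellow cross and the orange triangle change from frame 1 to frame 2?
-1

Distance in frame 1: 4. Distance in frame 2: 3.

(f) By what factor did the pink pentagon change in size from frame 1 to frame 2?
0.6×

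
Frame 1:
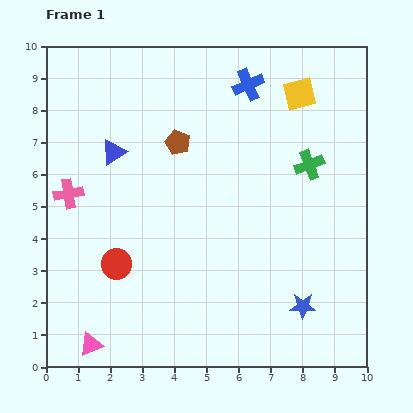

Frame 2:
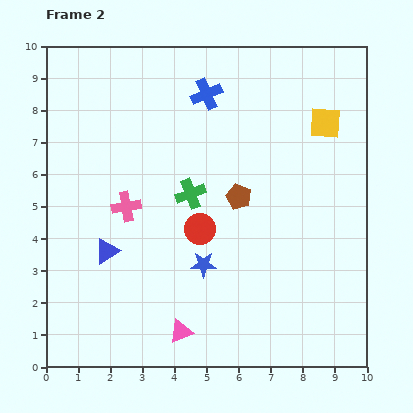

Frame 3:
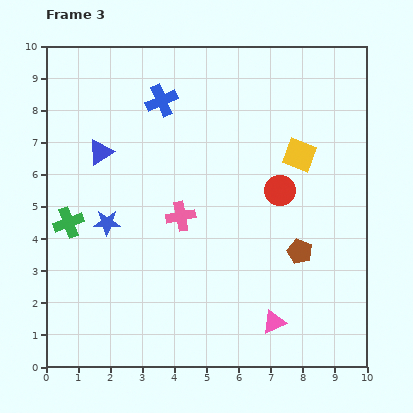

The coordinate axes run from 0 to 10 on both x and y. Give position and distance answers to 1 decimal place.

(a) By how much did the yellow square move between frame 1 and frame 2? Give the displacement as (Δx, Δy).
(0.8, -0.9)

The yellow square was at (7.9, 8.5) in frame 1 and (8.7, 7.6) in frame 2.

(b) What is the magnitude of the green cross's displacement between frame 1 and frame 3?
7.7

The green cross moved from (8.2, 6.3) to (0.7, 4.5), a distance of √(7.5² + 1.8²) ≈ 7.7.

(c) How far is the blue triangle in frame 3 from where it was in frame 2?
3.1

The blue triangle moved from (1.9, 3.6) to (1.7, 6.7), a distance of √(0.2² + 3.1²) ≈ 3.1.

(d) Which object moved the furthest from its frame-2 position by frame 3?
the green cross

(moved 3.9; next 3.3)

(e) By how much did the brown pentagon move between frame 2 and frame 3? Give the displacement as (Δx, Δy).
(1.9, -1.7)

The brown pentagon was at (6.0, 5.3) in frame 2 and (7.9, 3.6) in frame 3.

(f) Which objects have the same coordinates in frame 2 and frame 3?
none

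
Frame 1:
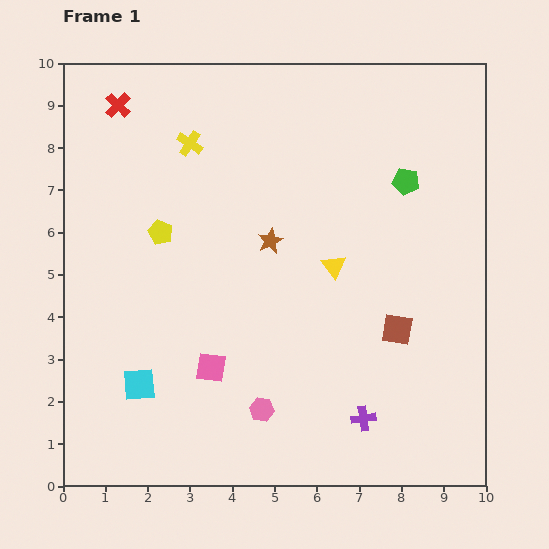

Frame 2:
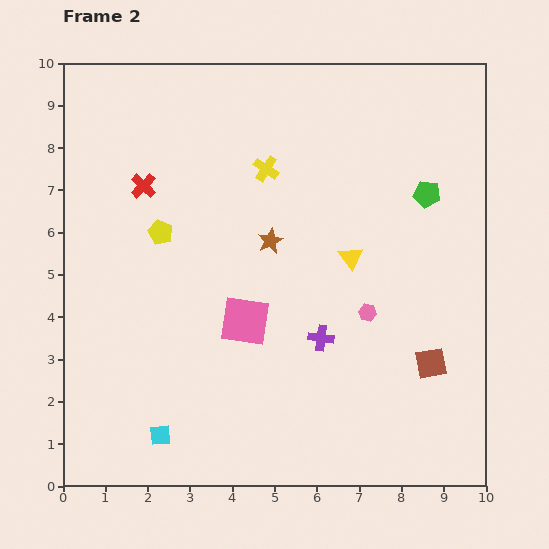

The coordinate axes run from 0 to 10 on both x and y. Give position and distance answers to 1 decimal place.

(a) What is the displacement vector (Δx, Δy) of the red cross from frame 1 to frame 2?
(0.6, -1.9)

The red cross was at (1.3, 9.0) in frame 1 and (1.9, 7.1) in frame 2.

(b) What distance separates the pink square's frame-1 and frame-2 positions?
1.4

The pink square moved from (3.5, 2.8) to (4.3, 3.9), a distance of √(0.8² + 1.1²) ≈ 1.4.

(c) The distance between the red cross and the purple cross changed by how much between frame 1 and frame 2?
-3.9

Distance in frame 1: 9.4. Distance in frame 2: 5.5.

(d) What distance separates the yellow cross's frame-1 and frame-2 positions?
1.9

The yellow cross moved from (3.0, 8.1) to (4.8, 7.5), a distance of √(1.8² + 0.6²) ≈ 1.9.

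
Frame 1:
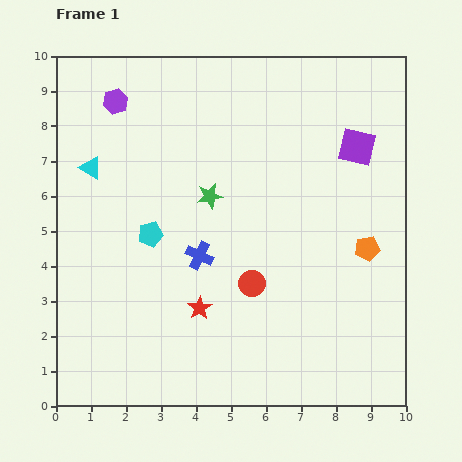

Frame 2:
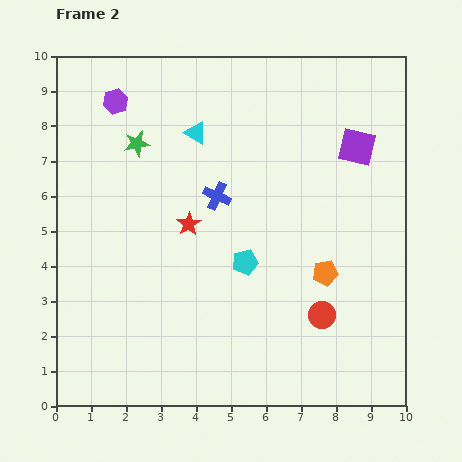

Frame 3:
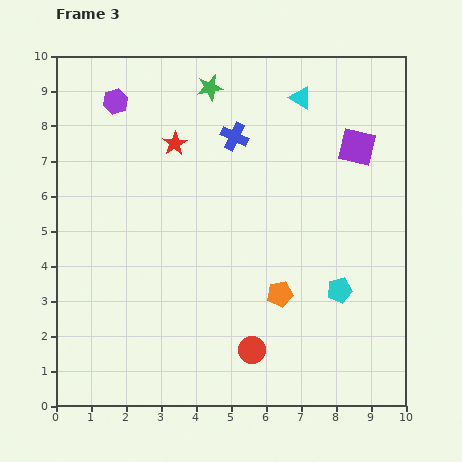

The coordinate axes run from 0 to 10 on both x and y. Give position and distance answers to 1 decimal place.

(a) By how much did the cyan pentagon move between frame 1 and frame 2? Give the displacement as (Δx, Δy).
(2.7, -0.8)

The cyan pentagon was at (2.7, 4.9) in frame 1 and (5.4, 4.1) in frame 2.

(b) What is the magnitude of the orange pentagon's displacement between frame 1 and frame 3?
2.8

The orange pentagon moved from (8.9, 4.5) to (6.4, 3.2), a distance of √(2.5² + 1.3²) ≈ 2.8.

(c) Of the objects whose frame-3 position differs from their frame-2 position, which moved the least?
the orange pentagon

(moved 1.4)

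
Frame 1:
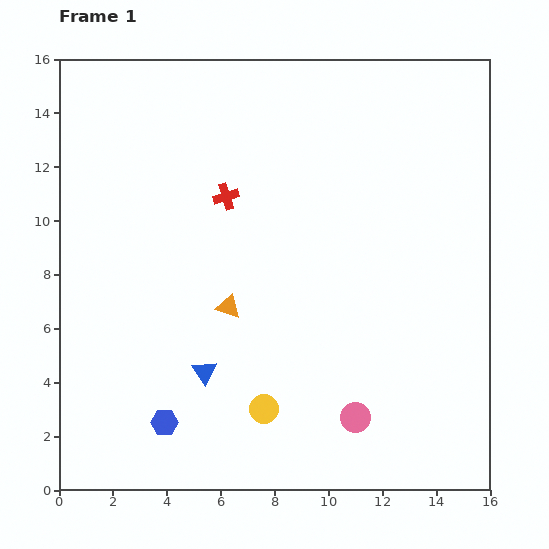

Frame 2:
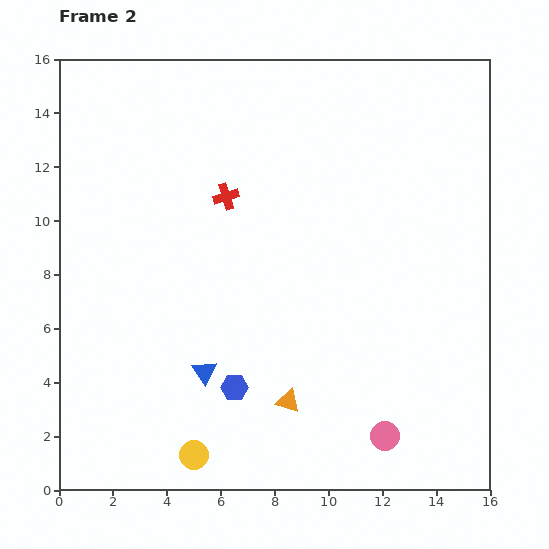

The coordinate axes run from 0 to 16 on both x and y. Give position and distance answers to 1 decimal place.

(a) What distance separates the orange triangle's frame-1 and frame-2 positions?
4.1

The orange triangle moved from (6.3, 6.8) to (8.5, 3.3), a distance of √(2.2² + 3.5²) ≈ 4.1.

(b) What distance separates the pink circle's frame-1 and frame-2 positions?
1.3

The pink circle moved from (11.0, 2.7) to (12.1, 2.0), a distance of √(1.1² + 0.7²) ≈ 1.3.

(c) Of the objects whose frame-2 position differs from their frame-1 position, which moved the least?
the pink circle

(moved 1.3)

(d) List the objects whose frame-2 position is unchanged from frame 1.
the red cross, the blue triangle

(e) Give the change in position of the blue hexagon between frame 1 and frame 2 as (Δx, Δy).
(2.6, 1.3)

The blue hexagon was at (3.9, 2.5) in frame 1 and (6.5, 3.8) in frame 2.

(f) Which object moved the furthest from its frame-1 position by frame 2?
the orange triangle

(moved 4.1; next 3.1)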